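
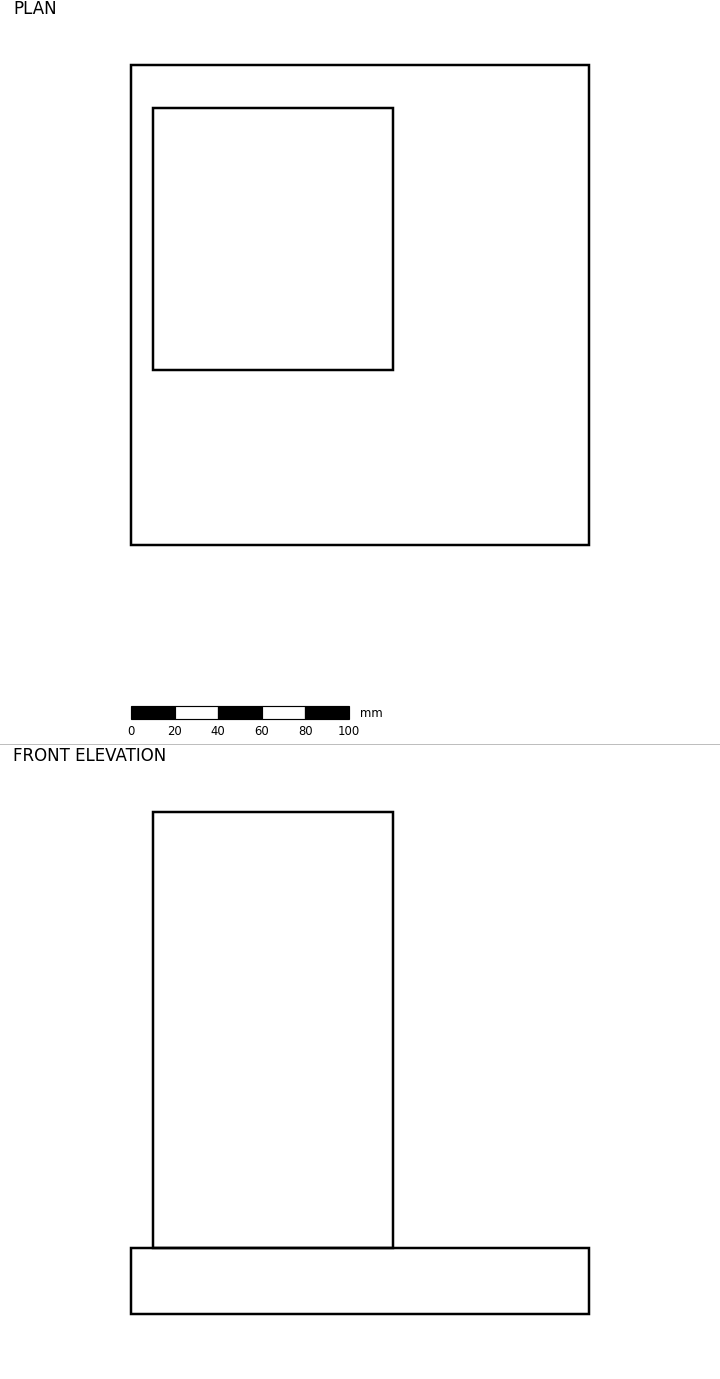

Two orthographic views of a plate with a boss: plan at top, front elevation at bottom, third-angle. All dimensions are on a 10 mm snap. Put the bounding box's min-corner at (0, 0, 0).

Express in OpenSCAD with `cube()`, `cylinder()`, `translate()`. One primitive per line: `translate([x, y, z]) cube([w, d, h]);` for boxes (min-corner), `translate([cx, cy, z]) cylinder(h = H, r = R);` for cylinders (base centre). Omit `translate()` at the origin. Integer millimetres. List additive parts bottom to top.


cube([210, 220, 30]);
translate([10, 80, 30]) cube([110, 120, 200]);


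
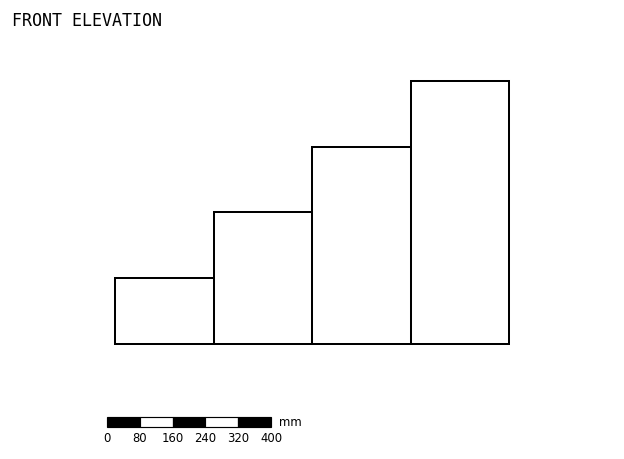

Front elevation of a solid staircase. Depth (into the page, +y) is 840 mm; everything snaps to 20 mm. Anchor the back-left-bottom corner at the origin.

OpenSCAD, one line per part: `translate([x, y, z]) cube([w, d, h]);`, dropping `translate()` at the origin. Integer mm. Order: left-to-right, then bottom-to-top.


cube([240, 840, 160]);
translate([240, 0, 0]) cube([240, 840, 320]);
translate([480, 0, 0]) cube([240, 840, 480]);
translate([720, 0, 0]) cube([240, 840, 640]);


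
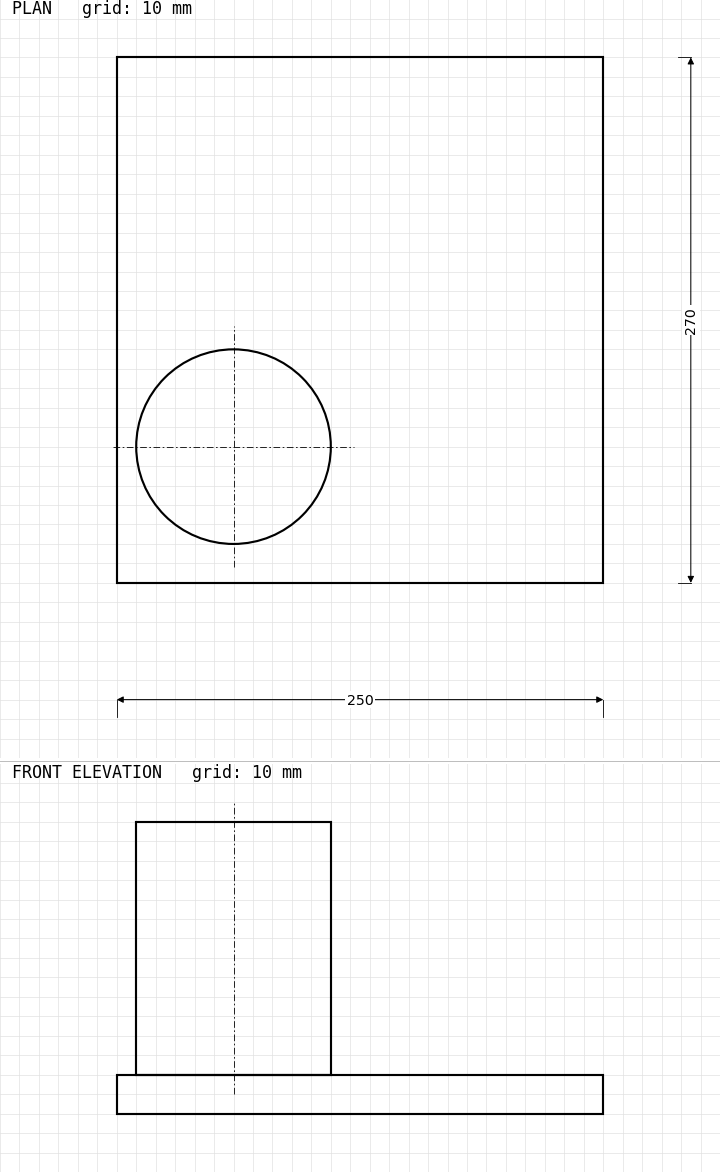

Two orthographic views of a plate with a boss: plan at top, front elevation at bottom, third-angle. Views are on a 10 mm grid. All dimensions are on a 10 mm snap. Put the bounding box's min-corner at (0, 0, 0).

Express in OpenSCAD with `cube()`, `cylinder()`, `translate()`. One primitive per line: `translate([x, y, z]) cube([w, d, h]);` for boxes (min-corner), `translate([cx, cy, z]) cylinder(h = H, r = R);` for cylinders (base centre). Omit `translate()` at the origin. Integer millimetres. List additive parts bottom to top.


cube([250, 270, 20]);
translate([60, 70, 20]) cylinder(h = 130, r = 50);


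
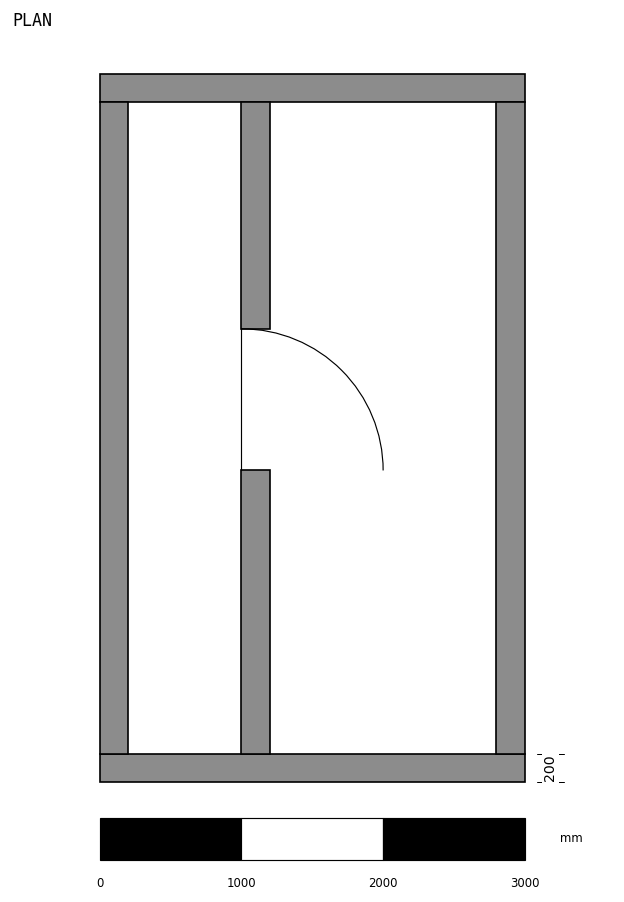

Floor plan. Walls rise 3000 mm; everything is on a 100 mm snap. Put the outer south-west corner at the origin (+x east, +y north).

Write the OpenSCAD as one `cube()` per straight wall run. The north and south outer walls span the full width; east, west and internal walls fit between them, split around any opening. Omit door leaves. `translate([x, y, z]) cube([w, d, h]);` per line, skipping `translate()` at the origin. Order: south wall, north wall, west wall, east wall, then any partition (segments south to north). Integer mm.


cube([3000, 200, 3000]);
translate([0, 4800, 0]) cube([3000, 200, 3000]);
translate([0, 200, 0]) cube([200, 4600, 3000]);
translate([2800, 200, 0]) cube([200, 4600, 3000]);
translate([1000, 200, 0]) cube([200, 2000, 3000]);
translate([1000, 3200, 0]) cube([200, 1600, 3000]);


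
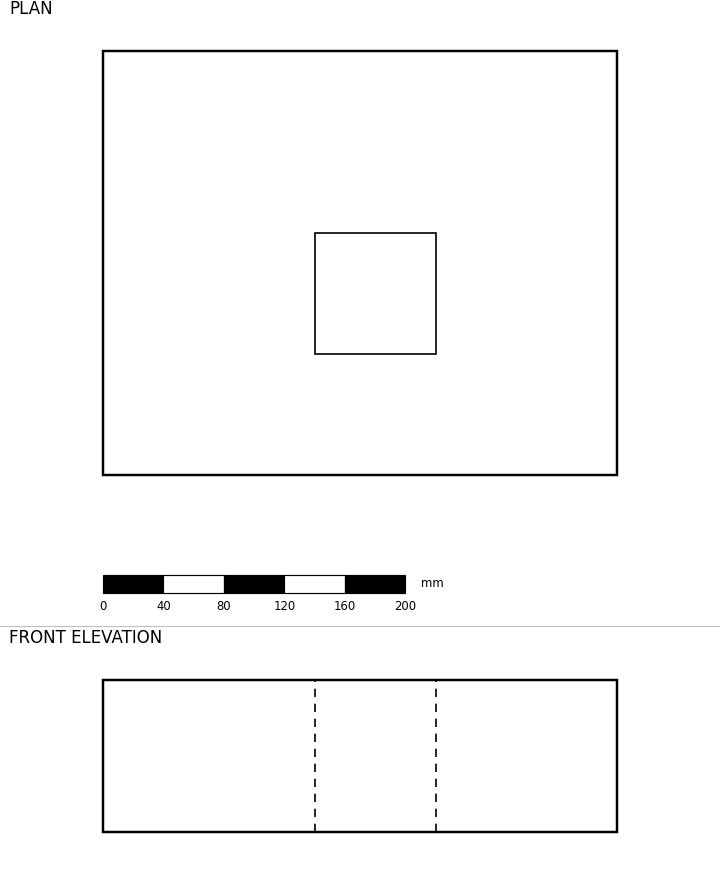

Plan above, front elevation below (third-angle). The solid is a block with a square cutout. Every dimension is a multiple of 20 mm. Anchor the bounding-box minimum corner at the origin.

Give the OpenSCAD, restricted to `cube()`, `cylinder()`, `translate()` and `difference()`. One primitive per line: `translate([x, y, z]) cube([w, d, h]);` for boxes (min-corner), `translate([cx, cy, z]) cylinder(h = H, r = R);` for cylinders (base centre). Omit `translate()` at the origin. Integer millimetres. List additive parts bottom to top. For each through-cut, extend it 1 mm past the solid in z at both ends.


difference() {
  cube([340, 280, 100]);
  translate([140, 80, -1]) cube([80, 80, 102]);
}


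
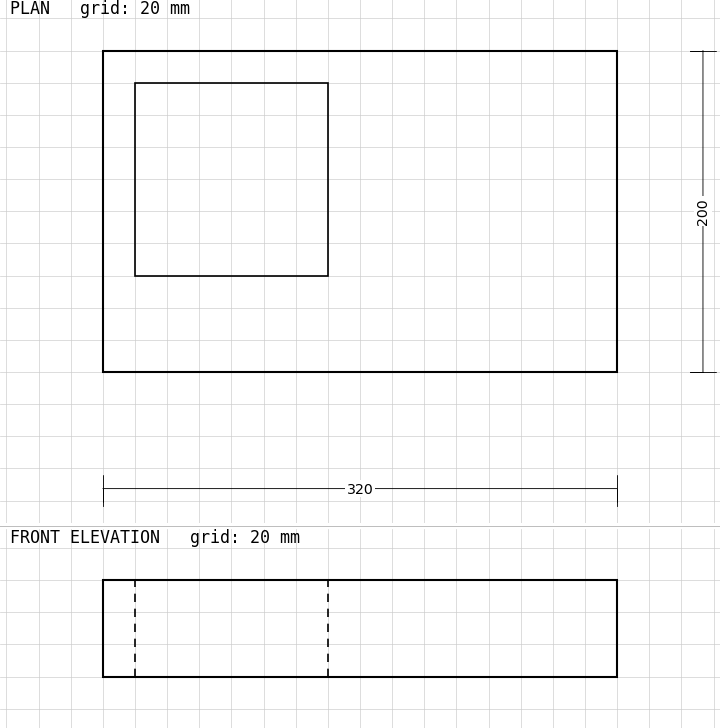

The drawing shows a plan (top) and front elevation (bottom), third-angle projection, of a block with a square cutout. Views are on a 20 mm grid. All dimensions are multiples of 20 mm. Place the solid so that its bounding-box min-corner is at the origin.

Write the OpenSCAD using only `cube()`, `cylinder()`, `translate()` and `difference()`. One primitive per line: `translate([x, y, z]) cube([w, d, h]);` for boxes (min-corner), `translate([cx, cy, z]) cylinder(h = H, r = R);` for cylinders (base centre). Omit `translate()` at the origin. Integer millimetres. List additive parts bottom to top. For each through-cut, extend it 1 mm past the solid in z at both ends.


difference() {
  cube([320, 200, 60]);
  translate([20, 60, -1]) cube([120, 120, 62]);
}


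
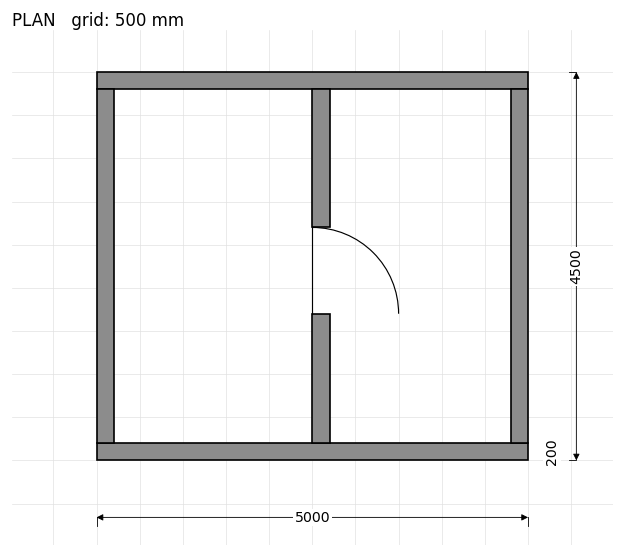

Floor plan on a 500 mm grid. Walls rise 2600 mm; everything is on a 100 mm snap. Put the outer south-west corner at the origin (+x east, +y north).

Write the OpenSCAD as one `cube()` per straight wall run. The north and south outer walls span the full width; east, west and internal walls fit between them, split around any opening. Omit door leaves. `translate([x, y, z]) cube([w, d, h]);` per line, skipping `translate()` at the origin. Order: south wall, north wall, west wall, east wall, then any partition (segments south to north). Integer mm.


cube([5000, 200, 2600]);
translate([0, 4300, 0]) cube([5000, 200, 2600]);
translate([0, 200, 0]) cube([200, 4100, 2600]);
translate([4800, 200, 0]) cube([200, 4100, 2600]);
translate([2500, 200, 0]) cube([200, 1500, 2600]);
translate([2500, 2700, 0]) cube([200, 1600, 2600]);


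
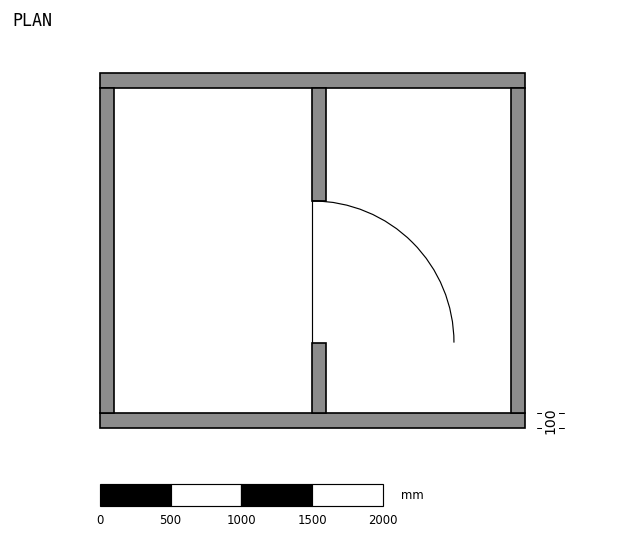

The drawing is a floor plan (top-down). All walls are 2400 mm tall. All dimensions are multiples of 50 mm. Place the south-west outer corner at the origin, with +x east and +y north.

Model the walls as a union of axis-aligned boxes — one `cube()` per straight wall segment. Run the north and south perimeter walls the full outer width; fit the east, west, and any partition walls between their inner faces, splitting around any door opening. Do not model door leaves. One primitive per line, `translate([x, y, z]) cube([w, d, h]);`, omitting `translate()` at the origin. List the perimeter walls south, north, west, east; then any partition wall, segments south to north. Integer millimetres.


cube([3000, 100, 2400]);
translate([0, 2400, 0]) cube([3000, 100, 2400]);
translate([0, 100, 0]) cube([100, 2300, 2400]);
translate([2900, 100, 0]) cube([100, 2300, 2400]);
translate([1500, 100, 0]) cube([100, 500, 2400]);
translate([1500, 1600, 0]) cube([100, 800, 2400]);


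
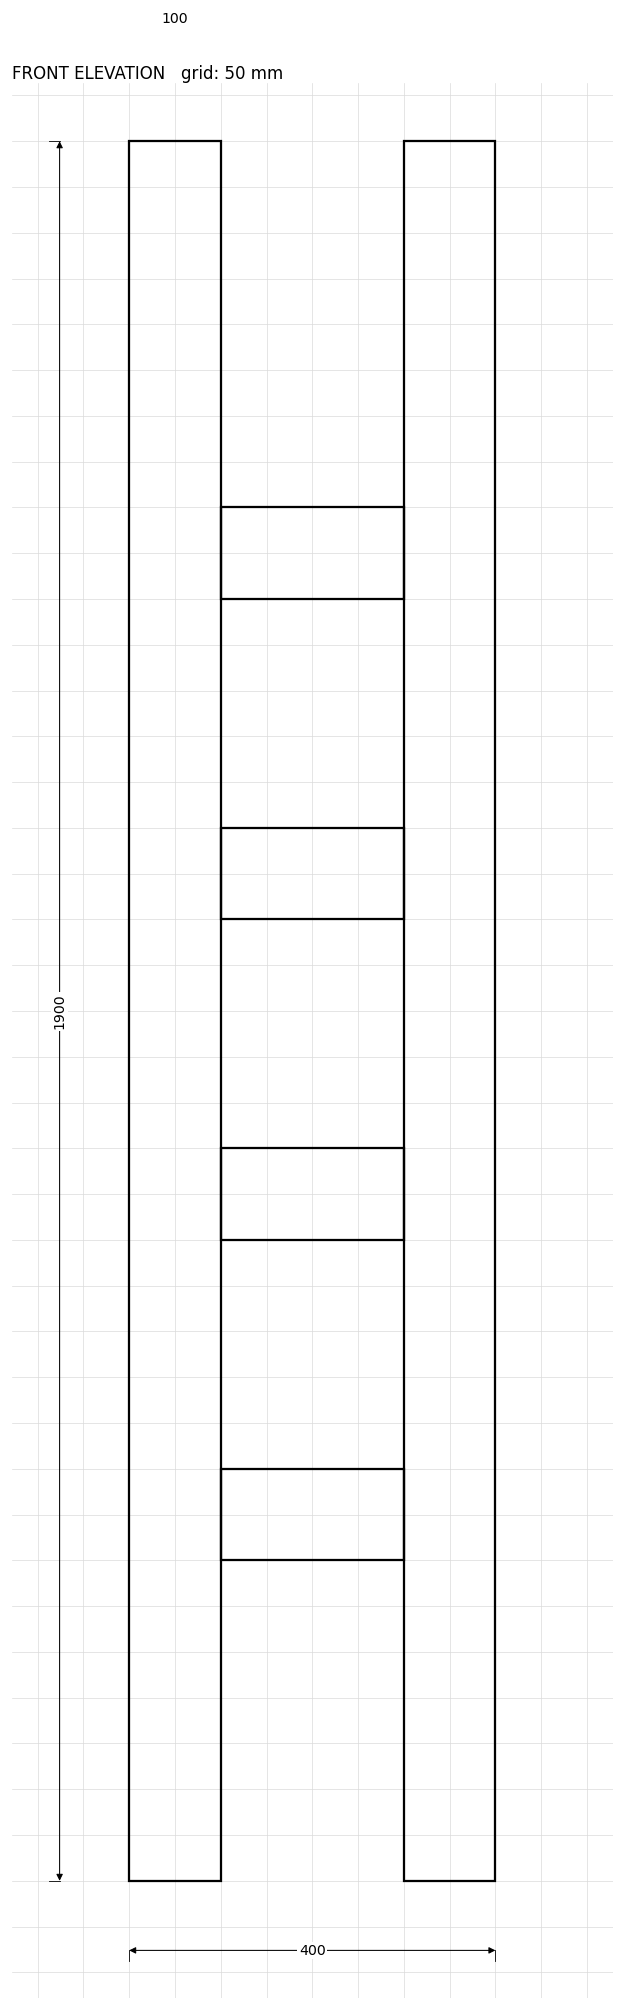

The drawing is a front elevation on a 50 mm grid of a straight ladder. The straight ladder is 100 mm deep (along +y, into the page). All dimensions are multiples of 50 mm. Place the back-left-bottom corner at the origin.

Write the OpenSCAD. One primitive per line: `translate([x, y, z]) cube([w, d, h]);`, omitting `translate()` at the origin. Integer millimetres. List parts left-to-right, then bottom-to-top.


cube([100, 100, 1900]);
translate([100, 0, 350]) cube([200, 100, 100]);
translate([100, 0, 700]) cube([200, 100, 100]);
translate([100, 0, 1050]) cube([200, 100, 100]);
translate([100, 0, 1400]) cube([200, 100, 100]);
translate([300, 0, 0]) cube([100, 100, 1900]);


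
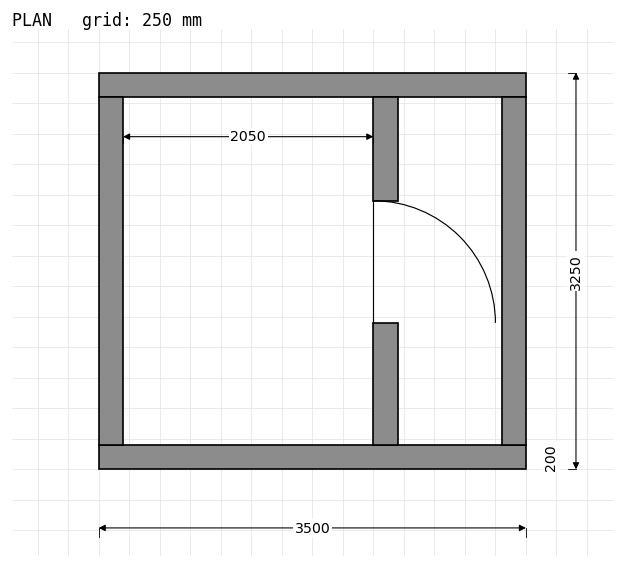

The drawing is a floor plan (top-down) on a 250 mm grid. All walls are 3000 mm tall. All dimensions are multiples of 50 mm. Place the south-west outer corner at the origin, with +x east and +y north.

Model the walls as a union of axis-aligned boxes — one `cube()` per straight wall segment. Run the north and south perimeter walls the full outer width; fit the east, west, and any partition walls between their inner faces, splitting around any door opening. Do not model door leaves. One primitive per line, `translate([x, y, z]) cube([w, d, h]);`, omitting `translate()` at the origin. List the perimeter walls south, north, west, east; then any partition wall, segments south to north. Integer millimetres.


cube([3500, 200, 3000]);
translate([0, 3050, 0]) cube([3500, 200, 3000]);
translate([0, 200, 0]) cube([200, 2850, 3000]);
translate([3300, 200, 0]) cube([200, 2850, 3000]);
translate([2250, 200, 0]) cube([200, 1000, 3000]);
translate([2250, 2200, 0]) cube([200, 850, 3000]);


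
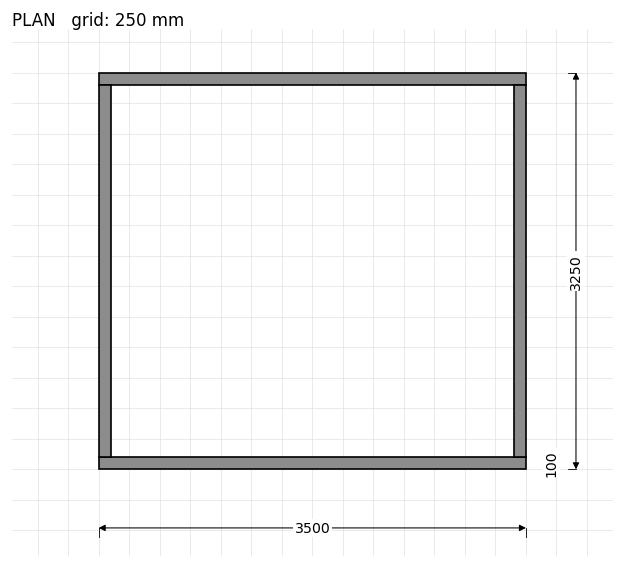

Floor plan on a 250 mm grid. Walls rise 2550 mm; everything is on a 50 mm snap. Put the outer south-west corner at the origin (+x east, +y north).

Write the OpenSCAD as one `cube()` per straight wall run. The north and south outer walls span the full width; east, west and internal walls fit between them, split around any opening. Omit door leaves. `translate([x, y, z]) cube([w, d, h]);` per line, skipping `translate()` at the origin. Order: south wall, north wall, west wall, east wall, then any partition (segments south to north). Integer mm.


cube([3500, 100, 2550]);
translate([0, 3150, 0]) cube([3500, 100, 2550]);
translate([0, 100, 0]) cube([100, 3050, 2550]);
translate([3400, 100, 0]) cube([100, 3050, 2550]);


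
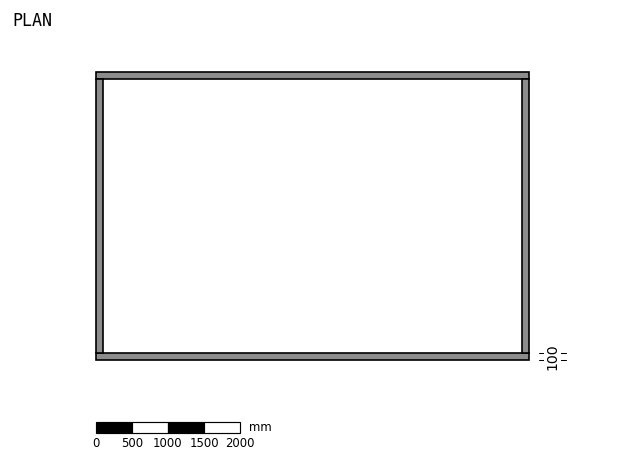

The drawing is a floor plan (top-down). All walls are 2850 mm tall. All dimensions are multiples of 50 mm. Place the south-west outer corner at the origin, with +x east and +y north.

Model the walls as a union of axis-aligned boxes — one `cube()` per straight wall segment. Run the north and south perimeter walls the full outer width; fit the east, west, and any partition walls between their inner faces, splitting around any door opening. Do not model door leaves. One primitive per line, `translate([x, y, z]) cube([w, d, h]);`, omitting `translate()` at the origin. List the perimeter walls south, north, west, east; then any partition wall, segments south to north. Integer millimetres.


cube([6000, 100, 2850]);
translate([0, 3900, 0]) cube([6000, 100, 2850]);
translate([0, 100, 0]) cube([100, 3800, 2850]);
translate([5900, 100, 0]) cube([100, 3800, 2850]);


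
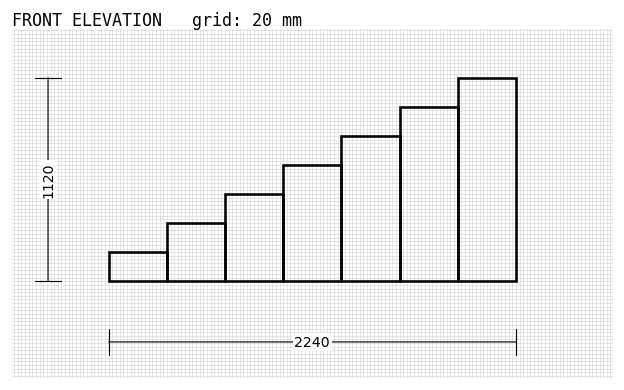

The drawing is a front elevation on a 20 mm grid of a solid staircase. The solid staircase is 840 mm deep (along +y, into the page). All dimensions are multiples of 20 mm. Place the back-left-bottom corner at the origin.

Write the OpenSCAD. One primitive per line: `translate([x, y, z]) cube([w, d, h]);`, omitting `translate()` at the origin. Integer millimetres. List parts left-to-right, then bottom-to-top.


cube([320, 840, 160]);
translate([320, 0, 0]) cube([320, 840, 320]);
translate([640, 0, 0]) cube([320, 840, 480]);
translate([960, 0, 0]) cube([320, 840, 640]);
translate([1280, 0, 0]) cube([320, 840, 800]);
translate([1600, 0, 0]) cube([320, 840, 960]);
translate([1920, 0, 0]) cube([320, 840, 1120]);


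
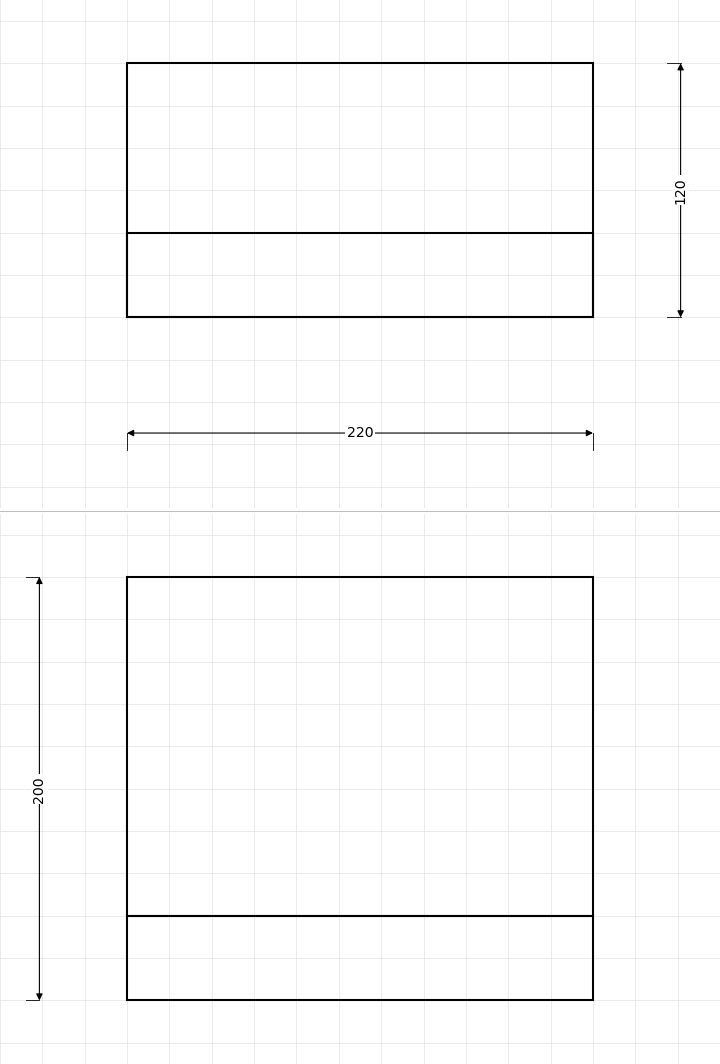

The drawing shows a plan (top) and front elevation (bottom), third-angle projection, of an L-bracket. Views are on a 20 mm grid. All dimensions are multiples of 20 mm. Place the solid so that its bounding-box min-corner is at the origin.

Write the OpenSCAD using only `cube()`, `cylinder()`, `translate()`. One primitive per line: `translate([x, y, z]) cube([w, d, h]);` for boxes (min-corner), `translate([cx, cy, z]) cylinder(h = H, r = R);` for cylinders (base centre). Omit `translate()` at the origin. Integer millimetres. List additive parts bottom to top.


cube([220, 120, 40]);
translate([0, 0, 40]) cube([220, 40, 160]);


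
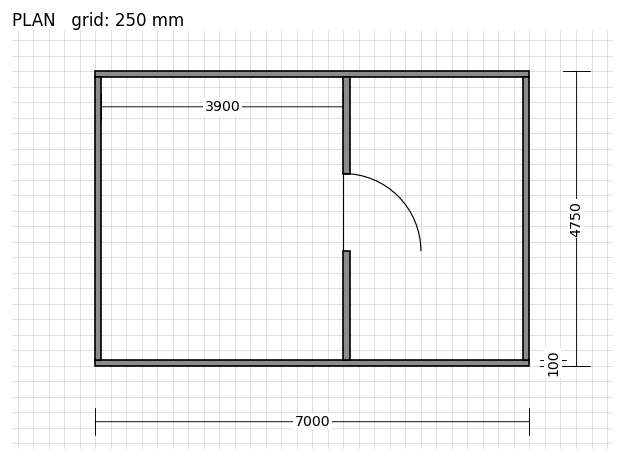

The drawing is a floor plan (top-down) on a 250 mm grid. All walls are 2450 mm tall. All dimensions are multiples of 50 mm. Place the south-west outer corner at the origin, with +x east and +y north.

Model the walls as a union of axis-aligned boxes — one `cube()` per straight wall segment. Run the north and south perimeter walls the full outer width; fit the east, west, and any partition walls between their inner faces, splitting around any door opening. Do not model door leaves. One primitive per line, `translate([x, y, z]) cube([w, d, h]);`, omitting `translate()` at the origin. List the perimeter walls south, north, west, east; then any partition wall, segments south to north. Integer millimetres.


cube([7000, 100, 2450]);
translate([0, 4650, 0]) cube([7000, 100, 2450]);
translate([0, 100, 0]) cube([100, 4550, 2450]);
translate([6900, 100, 0]) cube([100, 4550, 2450]);
translate([4000, 100, 0]) cube([100, 1750, 2450]);
translate([4000, 3100, 0]) cube([100, 1550, 2450]);


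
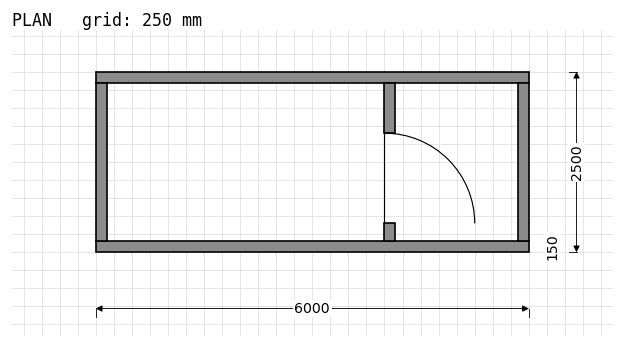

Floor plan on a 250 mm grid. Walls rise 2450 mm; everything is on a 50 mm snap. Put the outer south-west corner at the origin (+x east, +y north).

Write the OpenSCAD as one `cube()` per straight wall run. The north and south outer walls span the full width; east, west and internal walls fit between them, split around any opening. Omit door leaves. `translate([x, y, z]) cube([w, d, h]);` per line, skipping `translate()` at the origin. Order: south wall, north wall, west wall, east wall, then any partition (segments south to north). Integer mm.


cube([6000, 150, 2450]);
translate([0, 2350, 0]) cube([6000, 150, 2450]);
translate([0, 150, 0]) cube([150, 2200, 2450]);
translate([5850, 150, 0]) cube([150, 2200, 2450]);
translate([4000, 150, 0]) cube([150, 250, 2450]);
translate([4000, 1650, 0]) cube([150, 700, 2450]);


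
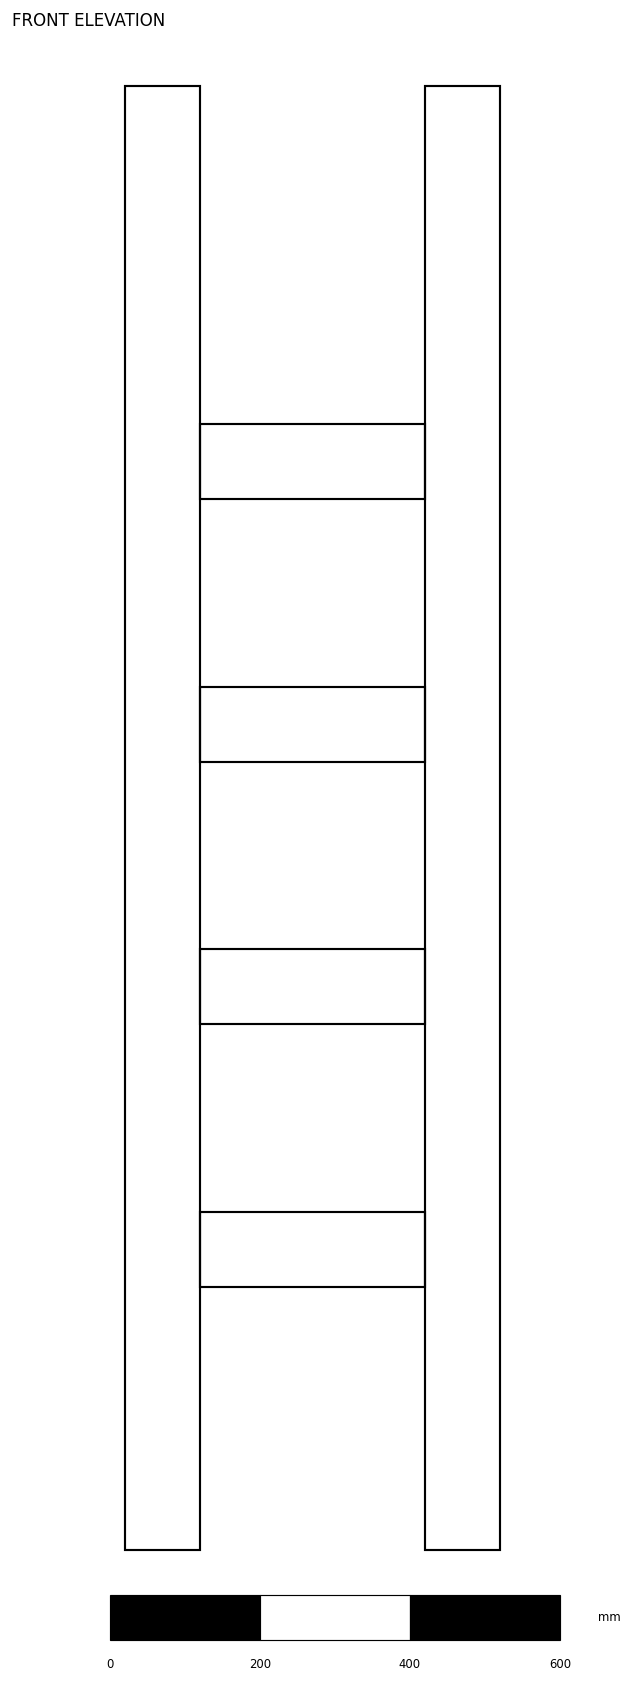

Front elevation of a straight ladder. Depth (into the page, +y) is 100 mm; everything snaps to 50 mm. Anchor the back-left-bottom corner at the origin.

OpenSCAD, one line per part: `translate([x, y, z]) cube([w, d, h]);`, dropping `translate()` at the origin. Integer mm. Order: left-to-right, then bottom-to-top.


cube([100, 100, 1950]);
translate([100, 0, 350]) cube([300, 100, 100]);
translate([100, 0, 700]) cube([300, 100, 100]);
translate([100, 0, 1050]) cube([300, 100, 100]);
translate([100, 0, 1400]) cube([300, 100, 100]);
translate([400, 0, 0]) cube([100, 100, 1950]);


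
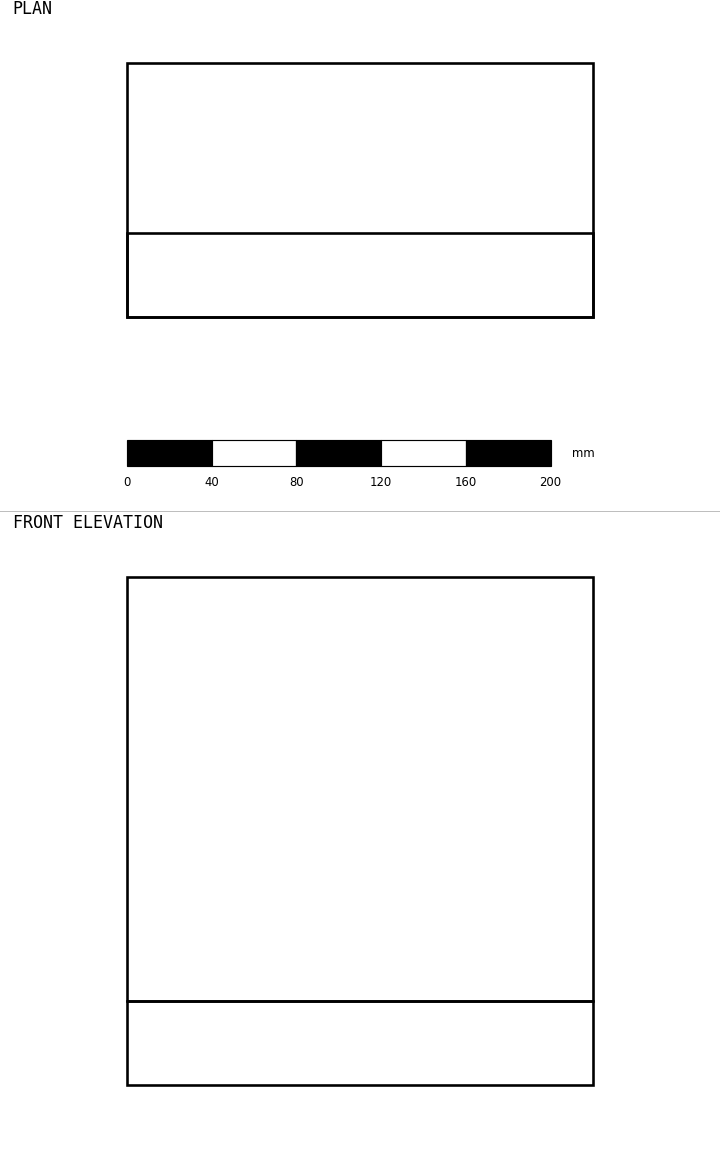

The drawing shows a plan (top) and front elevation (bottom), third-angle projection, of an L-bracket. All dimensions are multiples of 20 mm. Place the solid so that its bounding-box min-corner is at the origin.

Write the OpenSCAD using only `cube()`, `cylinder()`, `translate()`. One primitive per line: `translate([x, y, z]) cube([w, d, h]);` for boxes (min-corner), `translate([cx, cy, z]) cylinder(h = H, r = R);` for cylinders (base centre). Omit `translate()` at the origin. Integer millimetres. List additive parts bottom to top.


cube([220, 120, 40]);
translate([0, 0, 40]) cube([220, 40, 200]);


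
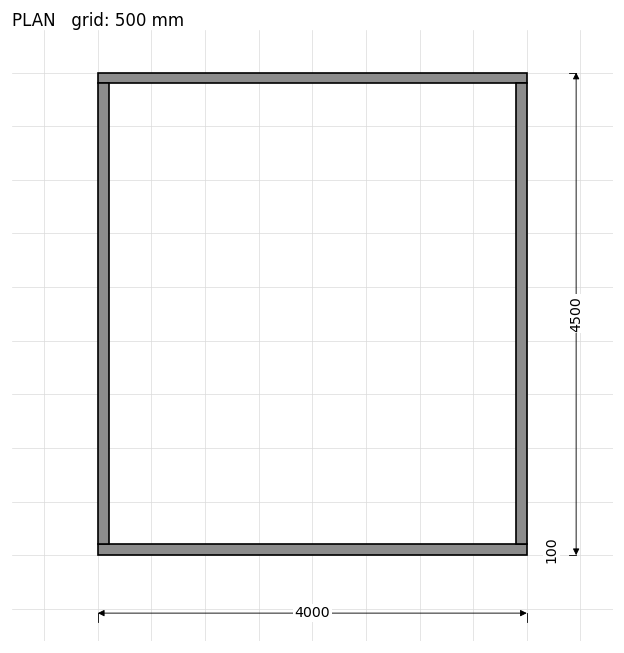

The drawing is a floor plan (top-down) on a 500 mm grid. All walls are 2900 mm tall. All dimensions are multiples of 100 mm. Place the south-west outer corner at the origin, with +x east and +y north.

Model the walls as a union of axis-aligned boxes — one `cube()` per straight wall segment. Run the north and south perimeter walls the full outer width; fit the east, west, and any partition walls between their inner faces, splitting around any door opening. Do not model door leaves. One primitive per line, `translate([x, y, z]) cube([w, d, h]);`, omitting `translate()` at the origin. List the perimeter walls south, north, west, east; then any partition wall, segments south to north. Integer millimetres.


cube([4000, 100, 2900]);
translate([0, 4400, 0]) cube([4000, 100, 2900]);
translate([0, 100, 0]) cube([100, 4300, 2900]);
translate([3900, 100, 0]) cube([100, 4300, 2900]);


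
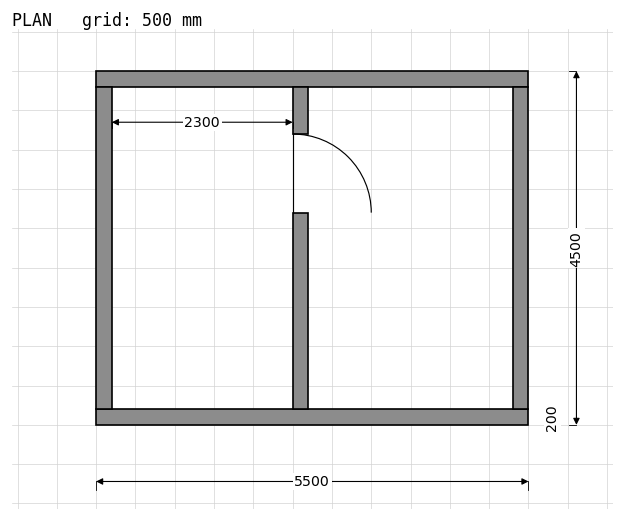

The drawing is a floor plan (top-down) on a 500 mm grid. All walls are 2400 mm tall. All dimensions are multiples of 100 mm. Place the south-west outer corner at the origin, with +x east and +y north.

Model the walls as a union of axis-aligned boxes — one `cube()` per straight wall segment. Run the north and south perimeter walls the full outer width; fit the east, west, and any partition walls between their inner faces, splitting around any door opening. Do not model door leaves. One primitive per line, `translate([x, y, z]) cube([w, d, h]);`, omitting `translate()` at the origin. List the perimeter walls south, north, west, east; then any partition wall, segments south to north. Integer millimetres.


cube([5500, 200, 2400]);
translate([0, 4300, 0]) cube([5500, 200, 2400]);
translate([0, 200, 0]) cube([200, 4100, 2400]);
translate([5300, 200, 0]) cube([200, 4100, 2400]);
translate([2500, 200, 0]) cube([200, 2500, 2400]);
translate([2500, 3700, 0]) cube([200, 600, 2400]);


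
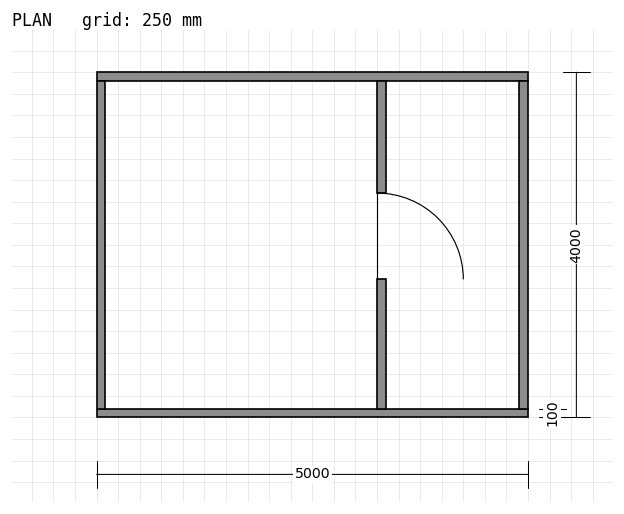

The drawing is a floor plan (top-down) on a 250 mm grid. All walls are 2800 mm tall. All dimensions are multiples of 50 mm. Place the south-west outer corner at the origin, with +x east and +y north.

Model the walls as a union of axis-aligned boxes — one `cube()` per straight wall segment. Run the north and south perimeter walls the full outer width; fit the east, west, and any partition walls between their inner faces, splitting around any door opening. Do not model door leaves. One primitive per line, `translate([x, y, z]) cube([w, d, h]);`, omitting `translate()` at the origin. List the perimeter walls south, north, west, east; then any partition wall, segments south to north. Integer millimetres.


cube([5000, 100, 2800]);
translate([0, 3900, 0]) cube([5000, 100, 2800]);
translate([0, 100, 0]) cube([100, 3800, 2800]);
translate([4900, 100, 0]) cube([100, 3800, 2800]);
translate([3250, 100, 0]) cube([100, 1500, 2800]);
translate([3250, 2600, 0]) cube([100, 1300, 2800]);


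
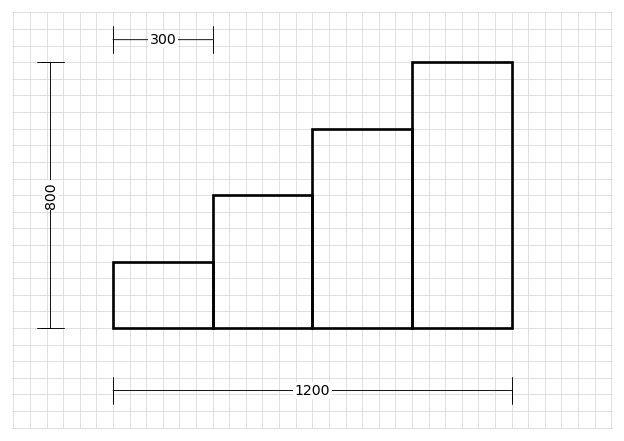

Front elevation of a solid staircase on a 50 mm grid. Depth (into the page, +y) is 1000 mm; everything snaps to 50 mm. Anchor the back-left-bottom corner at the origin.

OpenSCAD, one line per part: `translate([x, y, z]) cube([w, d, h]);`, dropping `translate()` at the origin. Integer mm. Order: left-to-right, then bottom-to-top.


cube([300, 1000, 200]);
translate([300, 0, 0]) cube([300, 1000, 400]);
translate([600, 0, 0]) cube([300, 1000, 600]);
translate([900, 0, 0]) cube([300, 1000, 800]);


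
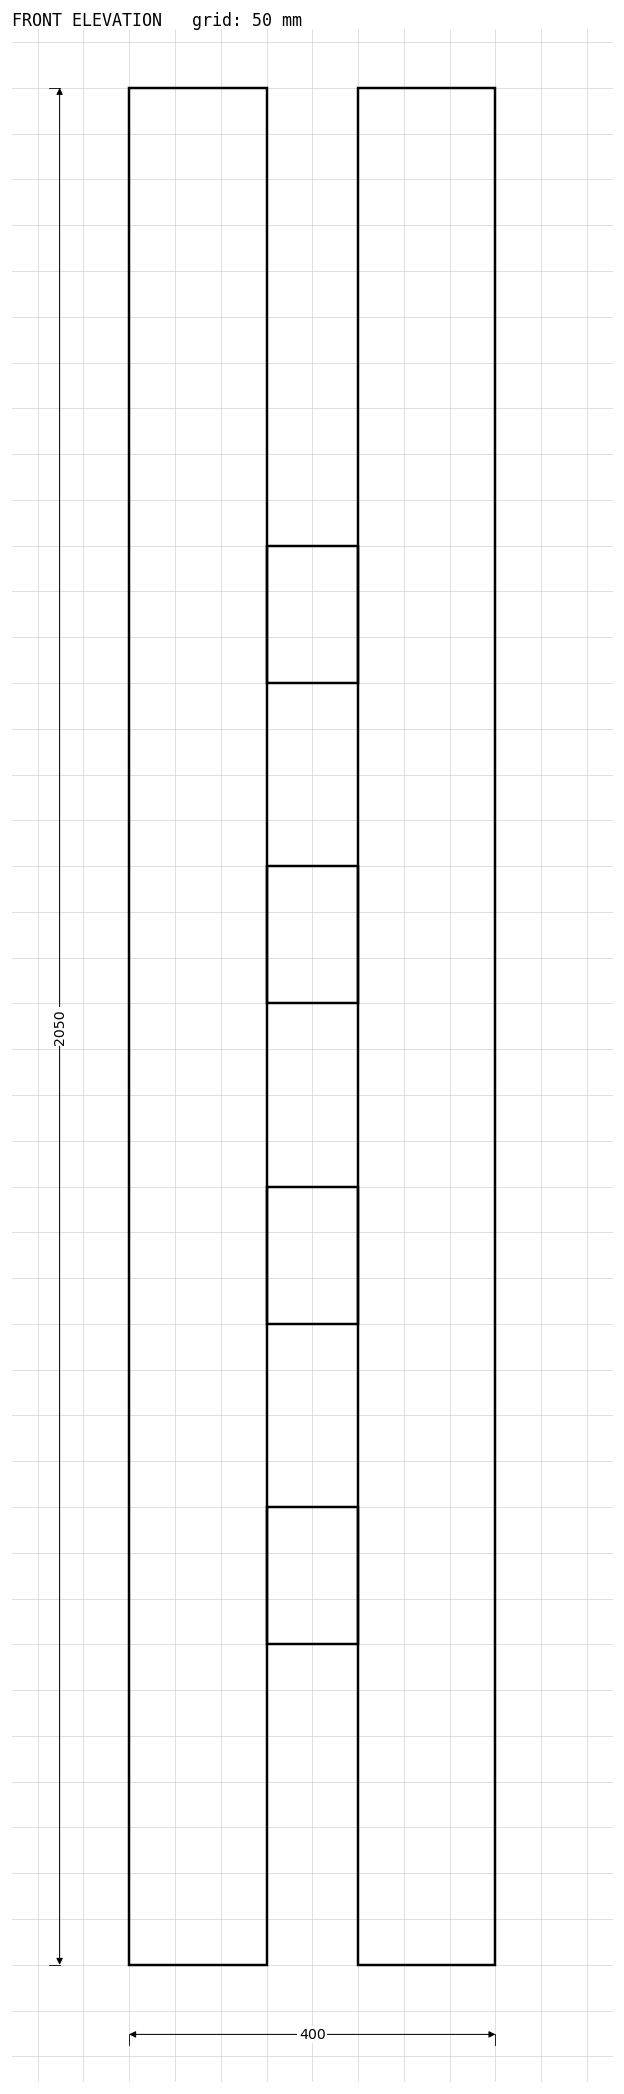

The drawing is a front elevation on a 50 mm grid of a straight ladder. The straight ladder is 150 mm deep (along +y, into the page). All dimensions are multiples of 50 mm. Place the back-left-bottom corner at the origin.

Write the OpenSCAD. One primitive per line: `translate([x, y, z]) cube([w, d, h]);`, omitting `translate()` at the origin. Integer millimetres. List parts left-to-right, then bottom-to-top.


cube([150, 150, 2050]);
translate([150, 0, 350]) cube([100, 150, 150]);
translate([150, 0, 700]) cube([100, 150, 150]);
translate([150, 0, 1050]) cube([100, 150, 150]);
translate([150, 0, 1400]) cube([100, 150, 150]);
translate([250, 0, 0]) cube([150, 150, 2050]);


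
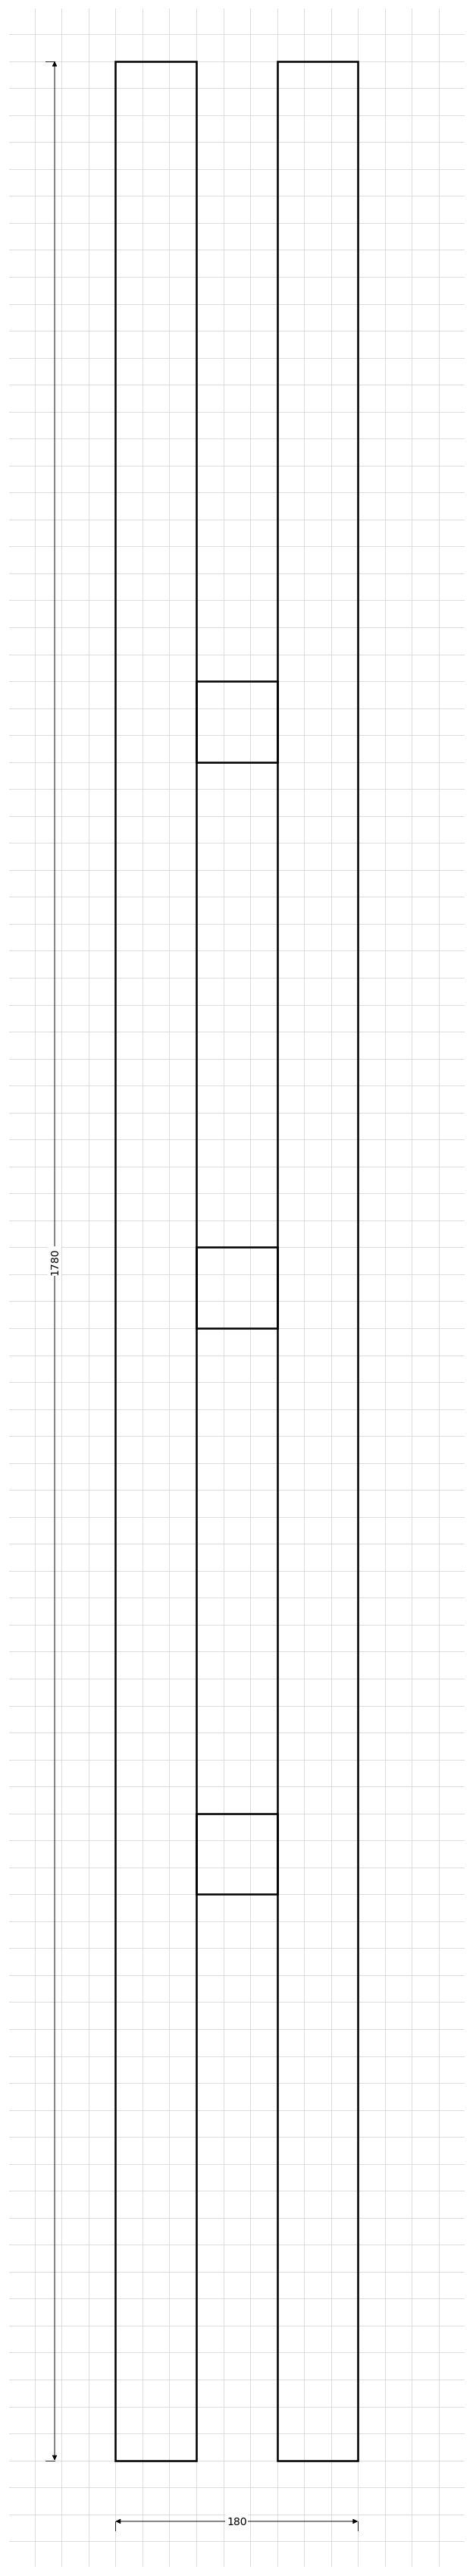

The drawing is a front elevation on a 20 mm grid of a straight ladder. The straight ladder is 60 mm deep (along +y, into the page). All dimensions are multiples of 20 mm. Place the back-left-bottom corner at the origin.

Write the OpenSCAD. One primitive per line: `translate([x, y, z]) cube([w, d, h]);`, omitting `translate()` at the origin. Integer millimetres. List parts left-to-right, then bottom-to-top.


cube([60, 60, 1780]);
translate([60, 0, 420]) cube([60, 60, 60]);
translate([60, 0, 840]) cube([60, 60, 60]);
translate([60, 0, 1260]) cube([60, 60, 60]);
translate([120, 0, 0]) cube([60, 60, 1780]);


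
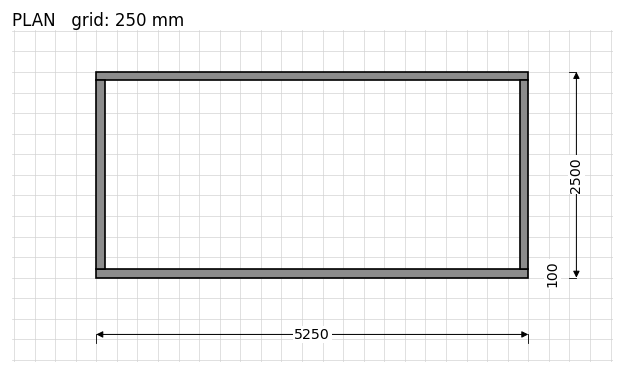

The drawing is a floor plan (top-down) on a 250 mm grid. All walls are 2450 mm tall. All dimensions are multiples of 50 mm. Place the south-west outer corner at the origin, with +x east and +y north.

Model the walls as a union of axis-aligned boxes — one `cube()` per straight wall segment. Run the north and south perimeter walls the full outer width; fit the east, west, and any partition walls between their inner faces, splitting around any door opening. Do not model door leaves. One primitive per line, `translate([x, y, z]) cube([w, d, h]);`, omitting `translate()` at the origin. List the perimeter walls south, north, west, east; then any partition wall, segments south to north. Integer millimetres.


cube([5250, 100, 2450]);
translate([0, 2400, 0]) cube([5250, 100, 2450]);
translate([0, 100, 0]) cube([100, 2300, 2450]);
translate([5150, 100, 0]) cube([100, 2300, 2450]);


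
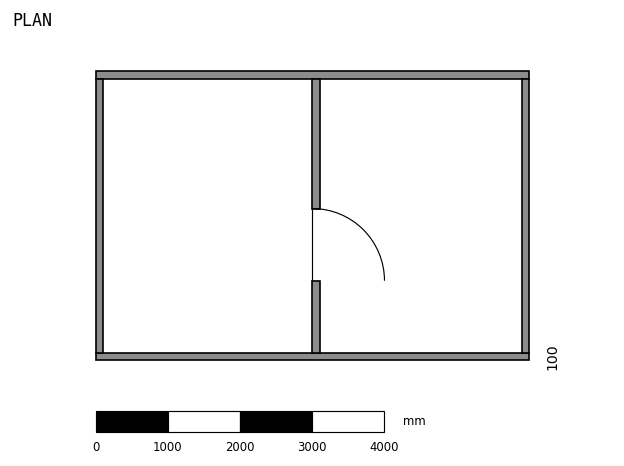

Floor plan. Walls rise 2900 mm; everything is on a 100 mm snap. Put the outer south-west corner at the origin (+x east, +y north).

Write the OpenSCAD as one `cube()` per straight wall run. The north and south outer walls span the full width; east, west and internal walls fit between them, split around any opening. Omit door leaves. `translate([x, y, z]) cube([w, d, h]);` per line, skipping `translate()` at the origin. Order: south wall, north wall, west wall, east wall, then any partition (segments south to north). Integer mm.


cube([6000, 100, 2900]);
translate([0, 3900, 0]) cube([6000, 100, 2900]);
translate([0, 100, 0]) cube([100, 3800, 2900]);
translate([5900, 100, 0]) cube([100, 3800, 2900]);
translate([3000, 100, 0]) cube([100, 1000, 2900]);
translate([3000, 2100, 0]) cube([100, 1800, 2900]);


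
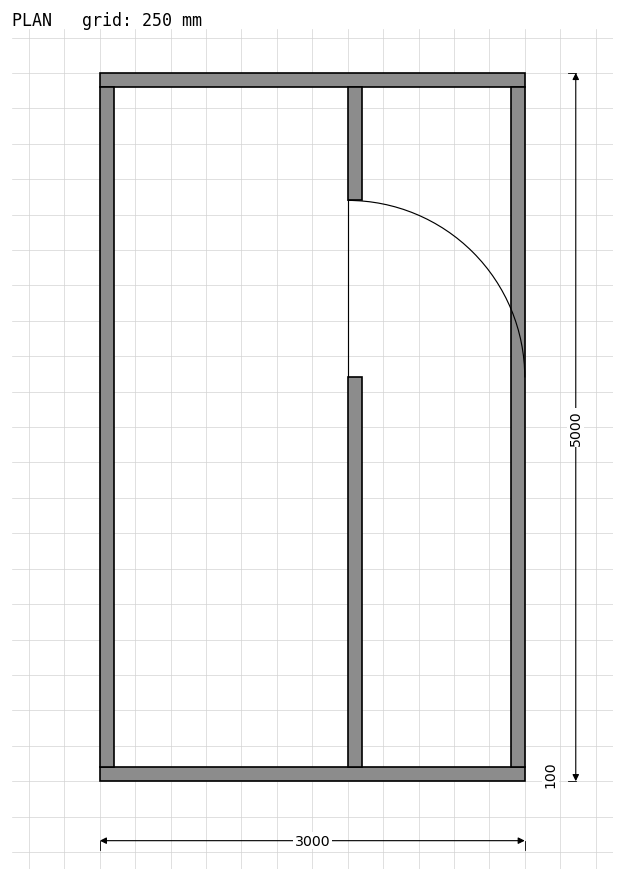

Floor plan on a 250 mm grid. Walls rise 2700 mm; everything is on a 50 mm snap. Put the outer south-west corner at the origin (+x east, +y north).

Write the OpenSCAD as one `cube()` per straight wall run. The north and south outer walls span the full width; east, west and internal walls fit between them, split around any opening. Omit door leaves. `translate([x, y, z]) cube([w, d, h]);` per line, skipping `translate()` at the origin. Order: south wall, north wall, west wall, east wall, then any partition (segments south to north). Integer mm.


cube([3000, 100, 2700]);
translate([0, 4900, 0]) cube([3000, 100, 2700]);
translate([0, 100, 0]) cube([100, 4800, 2700]);
translate([2900, 100, 0]) cube([100, 4800, 2700]);
translate([1750, 100, 0]) cube([100, 2750, 2700]);
translate([1750, 4100, 0]) cube([100, 800, 2700]);


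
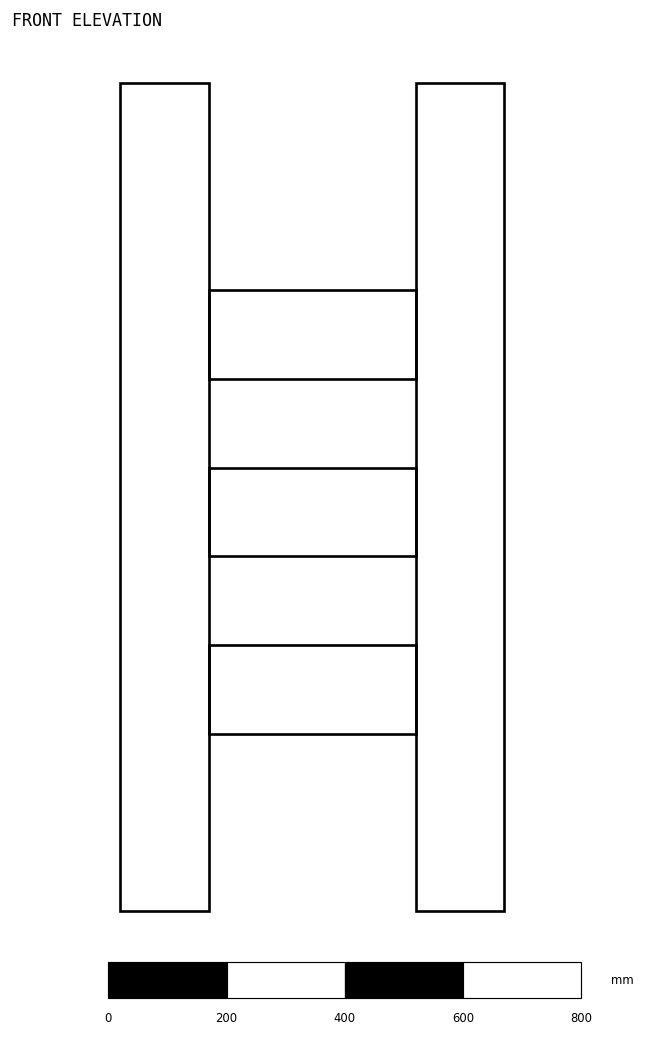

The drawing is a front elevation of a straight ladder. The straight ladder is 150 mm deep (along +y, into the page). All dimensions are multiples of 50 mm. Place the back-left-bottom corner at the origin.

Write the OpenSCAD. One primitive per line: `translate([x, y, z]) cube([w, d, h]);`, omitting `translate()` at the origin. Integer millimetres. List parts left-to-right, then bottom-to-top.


cube([150, 150, 1400]);
translate([150, 0, 300]) cube([350, 150, 150]);
translate([150, 0, 600]) cube([350, 150, 150]);
translate([150, 0, 900]) cube([350, 150, 150]);
translate([500, 0, 0]) cube([150, 150, 1400]);


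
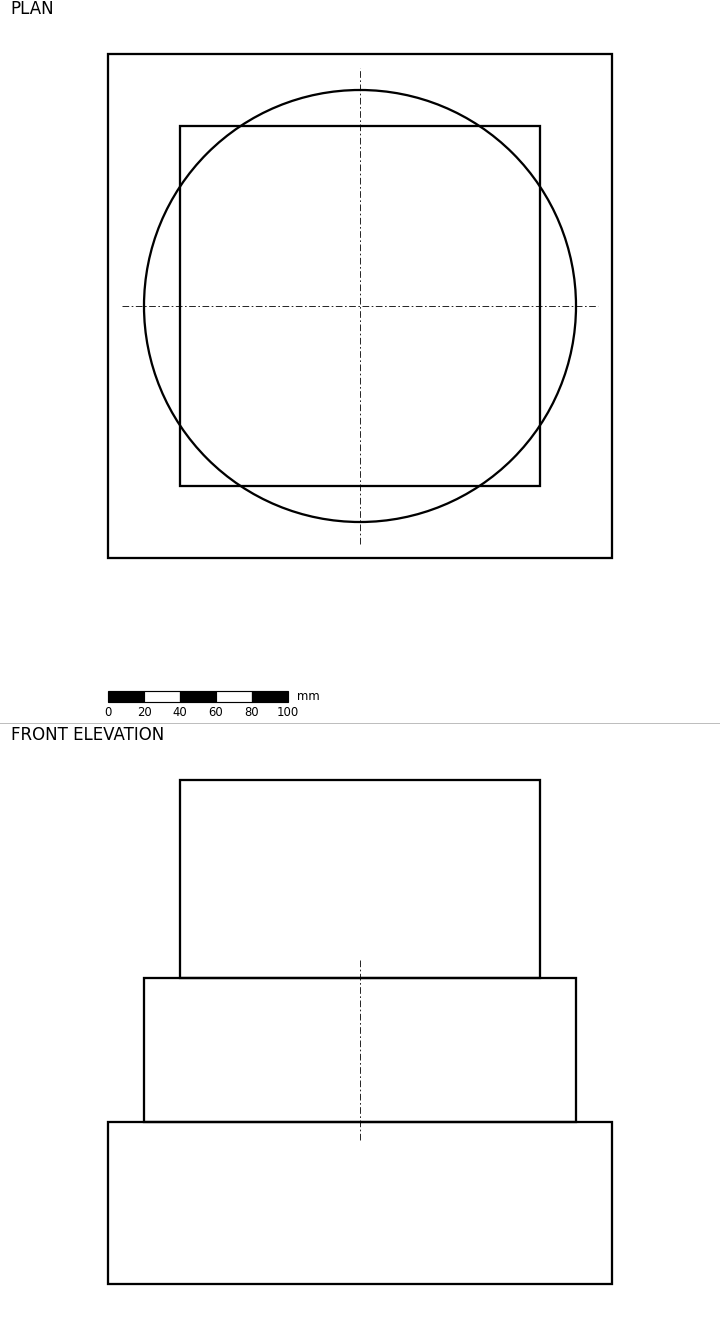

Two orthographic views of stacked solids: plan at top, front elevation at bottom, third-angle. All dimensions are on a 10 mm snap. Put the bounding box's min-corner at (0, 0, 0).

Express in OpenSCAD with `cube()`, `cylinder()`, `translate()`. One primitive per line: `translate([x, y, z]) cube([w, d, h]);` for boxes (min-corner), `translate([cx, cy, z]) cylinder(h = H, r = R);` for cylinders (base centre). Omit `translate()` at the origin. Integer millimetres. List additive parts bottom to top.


cube([280, 280, 90]);
translate([140, 140, 90]) cylinder(h = 80, r = 120);
translate([40, 40, 170]) cube([200, 200, 110]);


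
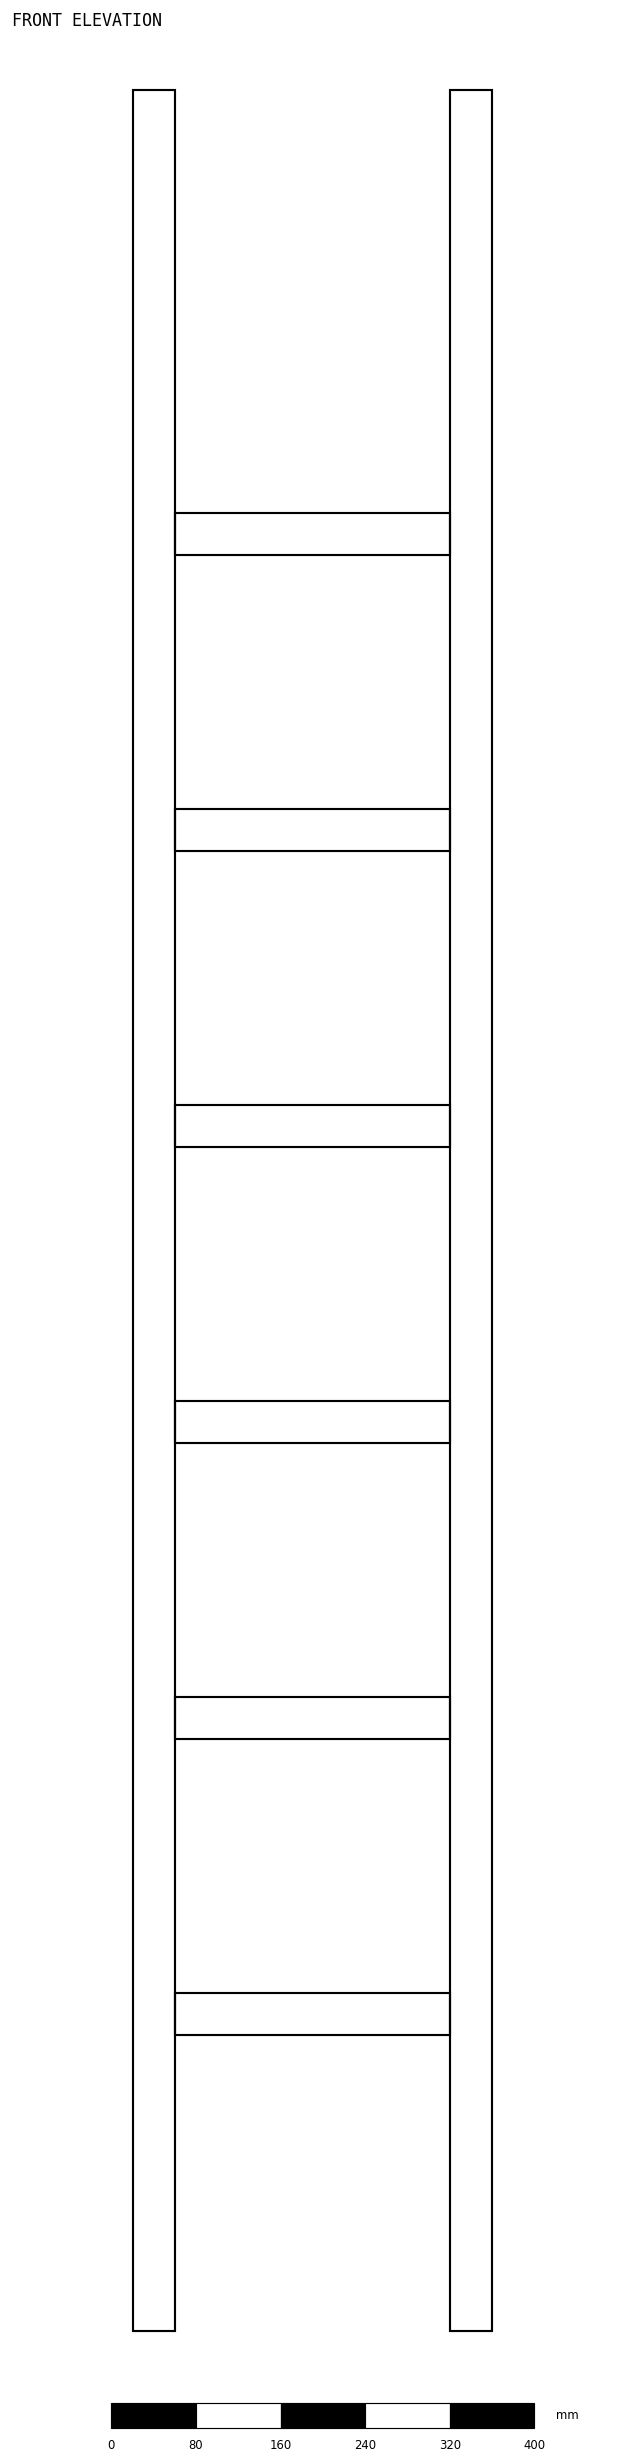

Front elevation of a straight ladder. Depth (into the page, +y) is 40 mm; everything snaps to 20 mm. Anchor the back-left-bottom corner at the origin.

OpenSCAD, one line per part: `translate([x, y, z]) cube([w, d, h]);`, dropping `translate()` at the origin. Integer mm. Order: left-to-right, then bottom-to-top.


cube([40, 40, 2120]);
translate([40, 0, 280]) cube([260, 40, 40]);
translate([40, 0, 560]) cube([260, 40, 40]);
translate([40, 0, 840]) cube([260, 40, 40]);
translate([40, 0, 1120]) cube([260, 40, 40]);
translate([40, 0, 1400]) cube([260, 40, 40]);
translate([40, 0, 1680]) cube([260, 40, 40]);
translate([300, 0, 0]) cube([40, 40, 2120]);


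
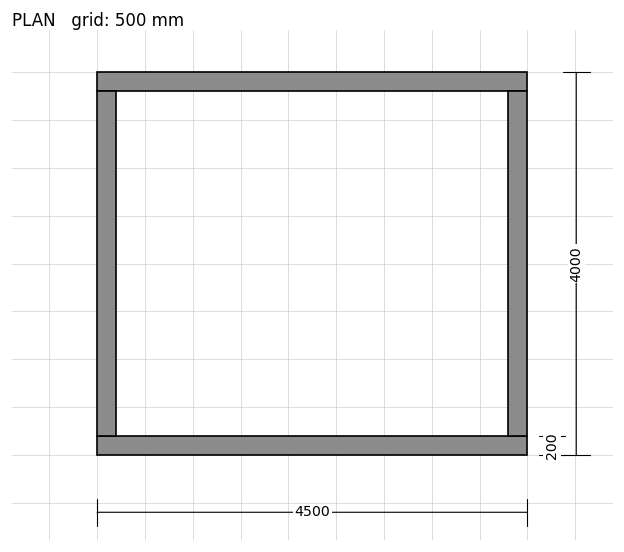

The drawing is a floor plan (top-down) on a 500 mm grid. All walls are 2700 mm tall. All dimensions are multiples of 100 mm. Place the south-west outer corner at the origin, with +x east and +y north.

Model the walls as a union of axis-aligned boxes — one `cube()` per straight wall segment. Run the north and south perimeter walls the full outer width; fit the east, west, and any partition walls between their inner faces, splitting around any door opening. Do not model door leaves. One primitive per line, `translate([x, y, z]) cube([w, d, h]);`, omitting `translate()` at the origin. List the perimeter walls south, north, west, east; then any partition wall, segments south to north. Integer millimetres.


cube([4500, 200, 2700]);
translate([0, 3800, 0]) cube([4500, 200, 2700]);
translate([0, 200, 0]) cube([200, 3600, 2700]);
translate([4300, 200, 0]) cube([200, 3600, 2700]);


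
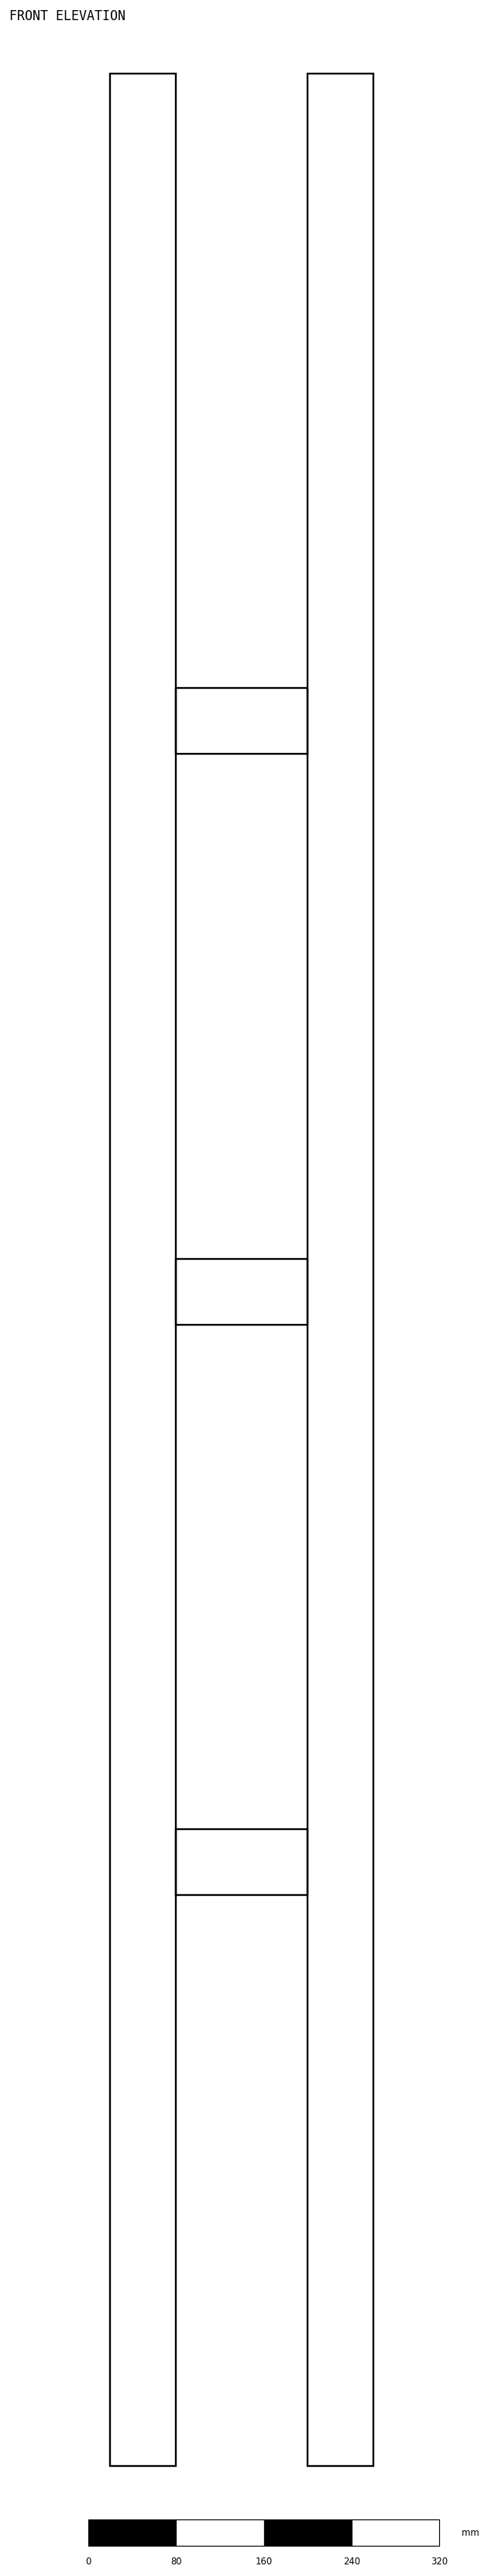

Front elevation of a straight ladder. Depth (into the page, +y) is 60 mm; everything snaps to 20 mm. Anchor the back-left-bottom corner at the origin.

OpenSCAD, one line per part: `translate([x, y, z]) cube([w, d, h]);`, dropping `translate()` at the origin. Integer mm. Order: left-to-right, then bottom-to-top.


cube([60, 60, 2180]);
translate([60, 0, 520]) cube([120, 60, 60]);
translate([60, 0, 1040]) cube([120, 60, 60]);
translate([60, 0, 1560]) cube([120, 60, 60]);
translate([180, 0, 0]) cube([60, 60, 2180]);


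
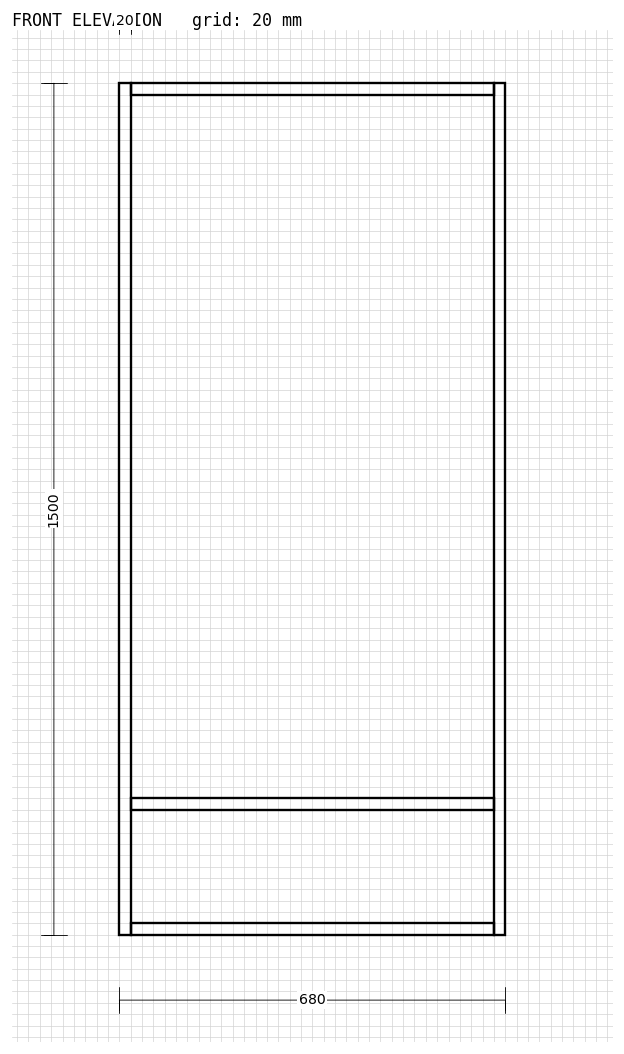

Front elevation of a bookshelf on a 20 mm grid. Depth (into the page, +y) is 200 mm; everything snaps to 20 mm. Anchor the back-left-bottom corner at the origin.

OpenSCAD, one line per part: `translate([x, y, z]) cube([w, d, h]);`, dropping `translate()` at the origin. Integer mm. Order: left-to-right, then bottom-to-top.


cube([20, 200, 1500]);
translate([20, 0, 0]) cube([640, 200, 20]);
translate([20, 0, 220]) cube([640, 200, 20]);
translate([20, 0, 1480]) cube([640, 200, 20]);
translate([660, 0, 0]) cube([20, 200, 1500]);


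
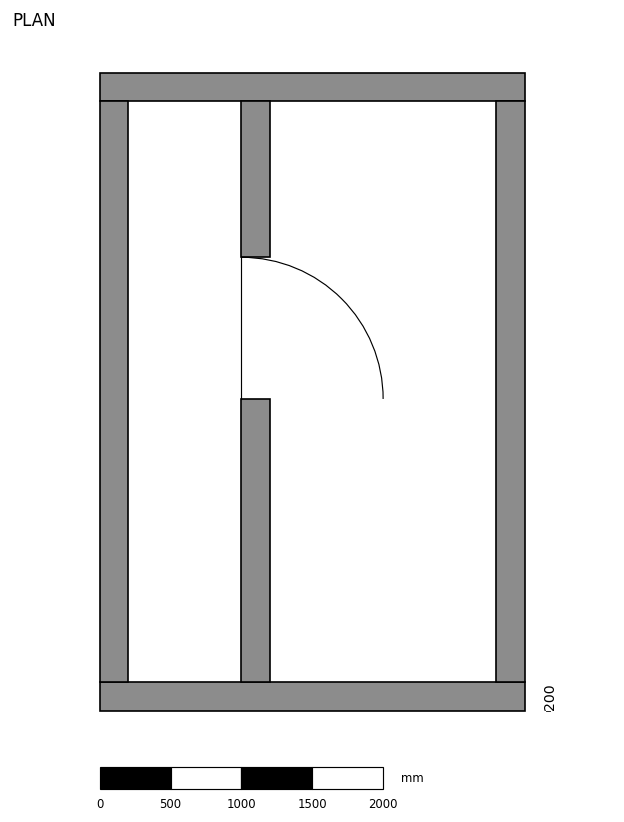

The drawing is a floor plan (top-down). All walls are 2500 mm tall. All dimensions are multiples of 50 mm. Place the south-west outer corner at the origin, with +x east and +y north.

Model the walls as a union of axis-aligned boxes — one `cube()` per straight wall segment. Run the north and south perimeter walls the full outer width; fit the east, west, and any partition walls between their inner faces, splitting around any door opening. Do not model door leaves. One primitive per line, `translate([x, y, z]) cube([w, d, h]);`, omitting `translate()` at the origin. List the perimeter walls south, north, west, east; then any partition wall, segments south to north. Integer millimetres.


cube([3000, 200, 2500]);
translate([0, 4300, 0]) cube([3000, 200, 2500]);
translate([0, 200, 0]) cube([200, 4100, 2500]);
translate([2800, 200, 0]) cube([200, 4100, 2500]);
translate([1000, 200, 0]) cube([200, 2000, 2500]);
translate([1000, 3200, 0]) cube([200, 1100, 2500]);


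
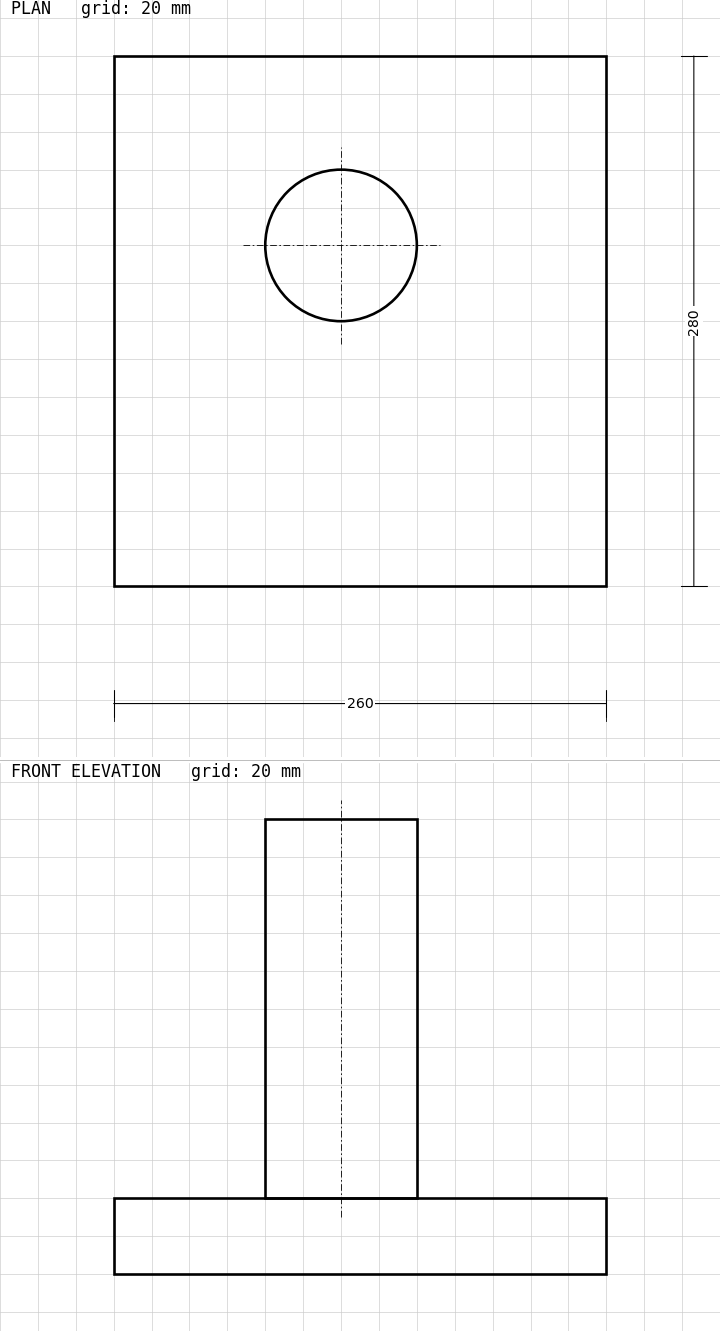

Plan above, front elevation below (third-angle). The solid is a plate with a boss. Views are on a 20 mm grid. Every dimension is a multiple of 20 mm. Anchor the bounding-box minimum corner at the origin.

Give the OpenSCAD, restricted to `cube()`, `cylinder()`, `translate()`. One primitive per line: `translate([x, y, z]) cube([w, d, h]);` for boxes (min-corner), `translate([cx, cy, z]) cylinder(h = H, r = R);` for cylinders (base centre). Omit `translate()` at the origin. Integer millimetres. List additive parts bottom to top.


cube([260, 280, 40]);
translate([120, 180, 40]) cylinder(h = 200, r = 40);
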